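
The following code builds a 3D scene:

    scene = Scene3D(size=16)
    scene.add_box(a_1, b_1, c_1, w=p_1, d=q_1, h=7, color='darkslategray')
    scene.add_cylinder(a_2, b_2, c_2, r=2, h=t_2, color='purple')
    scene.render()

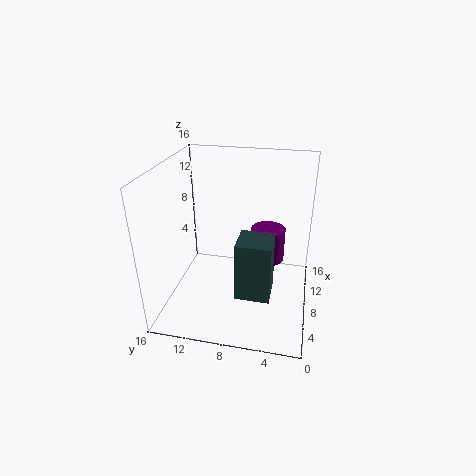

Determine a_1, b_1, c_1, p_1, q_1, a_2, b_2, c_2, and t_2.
a_1 = 6, b_1 = 4, c_1 = 1, p_1 = 4, q_1 = 4, a_2 = 11, b_2 = 5, c_2 = 4, t_2 = 4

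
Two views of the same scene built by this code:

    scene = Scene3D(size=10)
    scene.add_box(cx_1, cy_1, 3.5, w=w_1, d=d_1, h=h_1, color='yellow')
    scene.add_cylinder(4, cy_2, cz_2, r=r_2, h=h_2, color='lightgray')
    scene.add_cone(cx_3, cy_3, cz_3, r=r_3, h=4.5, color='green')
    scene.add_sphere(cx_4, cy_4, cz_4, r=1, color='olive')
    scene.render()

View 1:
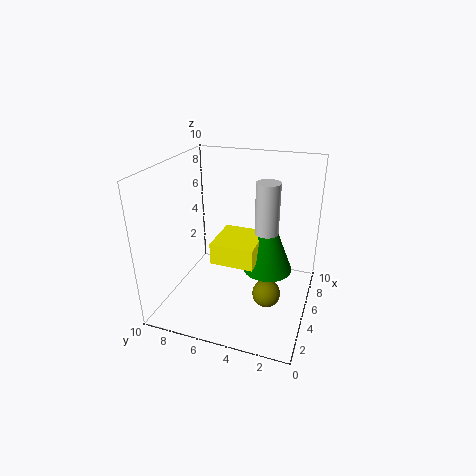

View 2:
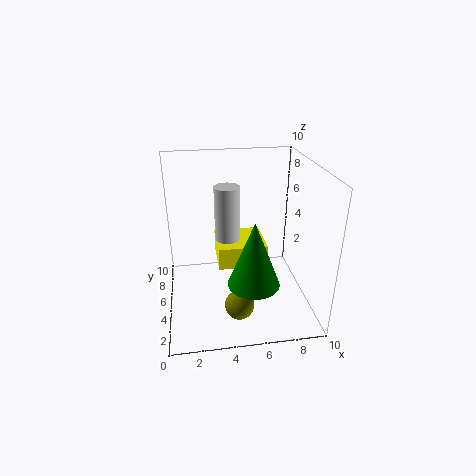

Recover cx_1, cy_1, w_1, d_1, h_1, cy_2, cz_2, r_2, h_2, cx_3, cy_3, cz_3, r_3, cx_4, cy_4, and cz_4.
cx_1 = 3.5; cy_1 = 3.5; w_1 = 3.25; d_1 = 3; h_1 = 1.5; cy_2 = 2.75; cz_2 = 6.25; r_2 = 0.75; h_2 = 3.25; cx_3 = 5.75; cy_3 = 3; cz_3 = 2.5; r_3 = 1.75; cx_4 = 4.75; cy_4 = 2.75; cz_4 = 1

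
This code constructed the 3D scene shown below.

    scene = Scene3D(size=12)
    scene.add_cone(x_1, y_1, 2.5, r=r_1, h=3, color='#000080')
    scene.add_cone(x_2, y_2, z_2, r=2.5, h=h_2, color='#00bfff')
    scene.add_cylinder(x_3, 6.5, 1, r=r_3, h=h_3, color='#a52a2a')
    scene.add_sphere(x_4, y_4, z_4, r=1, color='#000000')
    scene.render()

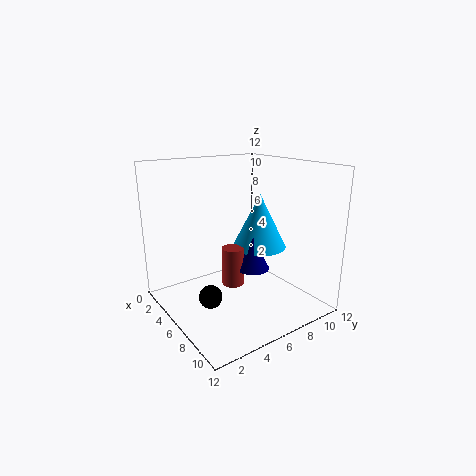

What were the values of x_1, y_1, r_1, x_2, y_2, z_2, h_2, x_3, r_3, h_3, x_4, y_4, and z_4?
x_1 = 5.5; y_1 = 8; r_1 = 1.5; x_2 = 4.5; y_2 = 9.5; z_2 = 4; h_2 = 5; x_3 = 4.5; r_3 = 1; h_3 = 3.5; x_4 = 5.5; y_4 = 3.5; z_4 = 1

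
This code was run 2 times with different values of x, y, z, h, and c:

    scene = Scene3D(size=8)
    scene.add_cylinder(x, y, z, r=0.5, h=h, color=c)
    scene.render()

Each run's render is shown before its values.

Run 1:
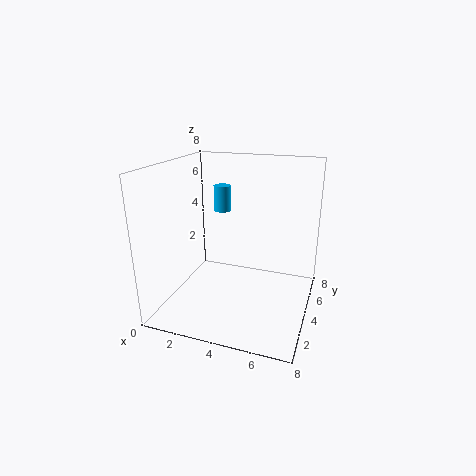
x = 2.5
y = 5.5
z = 5
h = 1.5
c = 'deepskyblue'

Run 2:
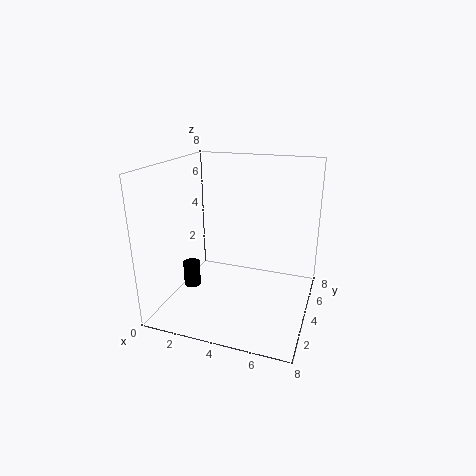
x = 1
y = 4
z = 0.5
h = 1.5
c = 'black'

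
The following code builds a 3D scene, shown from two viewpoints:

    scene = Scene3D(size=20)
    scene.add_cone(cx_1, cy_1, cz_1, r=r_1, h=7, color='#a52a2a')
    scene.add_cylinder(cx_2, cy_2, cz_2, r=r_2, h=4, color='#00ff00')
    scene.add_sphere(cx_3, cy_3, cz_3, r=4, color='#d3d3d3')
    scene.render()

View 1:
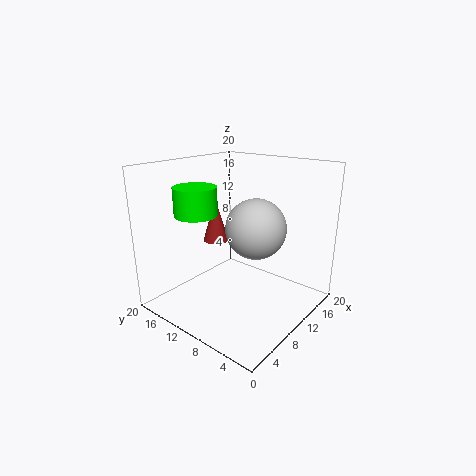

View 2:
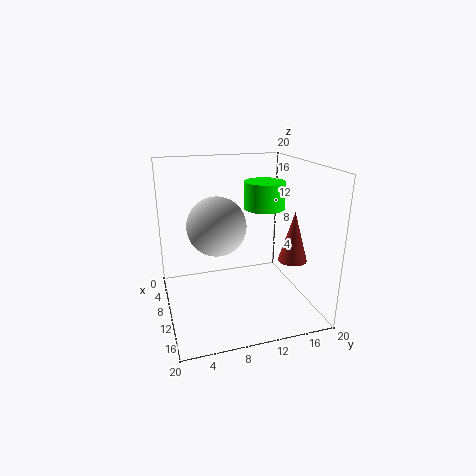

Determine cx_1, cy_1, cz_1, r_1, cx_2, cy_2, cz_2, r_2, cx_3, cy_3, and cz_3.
cx_1 = 13
cy_1 = 17
cz_1 = 7
r_1 = 2
cx_2 = 7
cy_2 = 15
cz_2 = 13
r_2 = 3
cx_3 = 10
cy_3 = 7
cz_3 = 12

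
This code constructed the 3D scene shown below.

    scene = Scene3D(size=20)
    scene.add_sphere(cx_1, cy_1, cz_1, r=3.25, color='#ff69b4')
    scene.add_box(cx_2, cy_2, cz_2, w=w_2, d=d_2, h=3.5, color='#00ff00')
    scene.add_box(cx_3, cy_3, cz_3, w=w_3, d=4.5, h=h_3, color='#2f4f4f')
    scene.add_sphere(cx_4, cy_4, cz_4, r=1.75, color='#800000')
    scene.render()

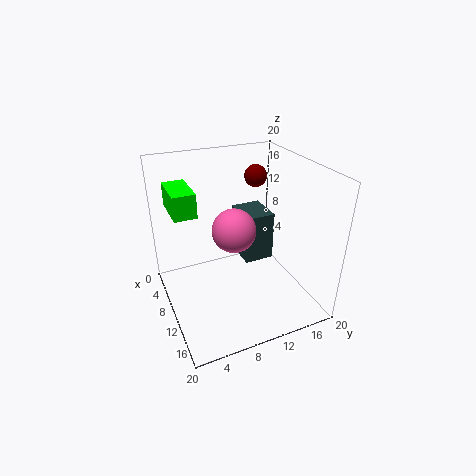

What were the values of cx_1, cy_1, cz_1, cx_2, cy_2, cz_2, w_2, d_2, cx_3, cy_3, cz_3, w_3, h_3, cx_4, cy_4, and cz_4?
cx_1 = 7.5
cy_1 = 10.5
cz_1 = 9.75
cx_2 = 1
cy_2 = 2
cz_2 = 12.75
w_2 = 6.25
d_2 = 3.25
cx_3 = 2.75
cy_3 = 12.25
cz_3 = 4
w_3 = 5.5
h_3 = 7.5
cx_4 = 2.75
cy_4 = 16.25
cz_4 = 15.75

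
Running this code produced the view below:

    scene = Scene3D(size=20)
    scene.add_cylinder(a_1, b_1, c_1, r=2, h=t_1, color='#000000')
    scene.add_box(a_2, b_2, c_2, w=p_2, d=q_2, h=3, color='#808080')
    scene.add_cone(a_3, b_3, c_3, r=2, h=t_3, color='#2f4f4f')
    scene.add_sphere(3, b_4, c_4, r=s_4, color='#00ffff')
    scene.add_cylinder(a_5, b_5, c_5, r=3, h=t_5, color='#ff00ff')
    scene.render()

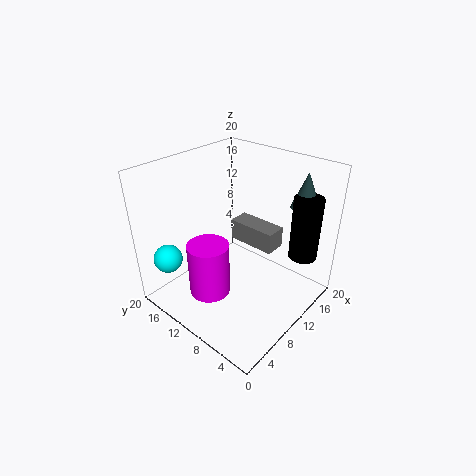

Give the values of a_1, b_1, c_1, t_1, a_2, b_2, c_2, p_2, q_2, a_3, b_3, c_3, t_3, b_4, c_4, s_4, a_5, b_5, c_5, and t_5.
a_1 = 16
b_1 = 3
c_1 = 7
t_1 = 9
a_2 = 12
b_2 = 6
c_2 = 8
p_2 = 3
q_2 = 7
a_3 = 17
b_3 = 4
c_3 = 14
t_3 = 5
b_4 = 17
c_4 = 7
s_4 = 2
a_5 = 7
b_5 = 13
c_5 = 1
t_5 = 8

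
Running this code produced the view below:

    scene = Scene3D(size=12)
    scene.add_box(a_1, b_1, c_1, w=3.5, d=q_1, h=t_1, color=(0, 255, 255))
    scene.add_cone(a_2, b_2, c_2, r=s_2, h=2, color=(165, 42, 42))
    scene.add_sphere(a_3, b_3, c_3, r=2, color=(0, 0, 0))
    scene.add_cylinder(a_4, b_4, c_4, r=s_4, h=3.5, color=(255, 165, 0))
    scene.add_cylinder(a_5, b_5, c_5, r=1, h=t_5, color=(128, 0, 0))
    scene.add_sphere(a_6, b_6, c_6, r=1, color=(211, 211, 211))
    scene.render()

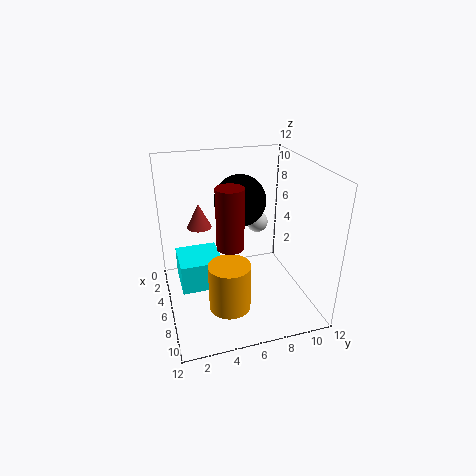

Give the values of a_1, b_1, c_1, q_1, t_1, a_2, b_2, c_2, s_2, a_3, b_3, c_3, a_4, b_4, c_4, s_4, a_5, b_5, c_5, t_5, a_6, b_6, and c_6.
a_1 = 3.5
b_1 = 1
c_1 = 2
q_1 = 3.5
t_1 = 2.5
a_2 = 5
b_2 = 3
c_2 = 7
s_2 = 1
a_3 = 6.5
b_3 = 6
c_3 = 9.5
a_4 = 10.5
b_4 = 4
c_4 = 3
s_4 = 1.5
a_5 = 9
b_5 = 4.5
c_5 = 7
t_5 = 4.5
a_6 = 2.5
b_6 = 9
c_6 = 5.5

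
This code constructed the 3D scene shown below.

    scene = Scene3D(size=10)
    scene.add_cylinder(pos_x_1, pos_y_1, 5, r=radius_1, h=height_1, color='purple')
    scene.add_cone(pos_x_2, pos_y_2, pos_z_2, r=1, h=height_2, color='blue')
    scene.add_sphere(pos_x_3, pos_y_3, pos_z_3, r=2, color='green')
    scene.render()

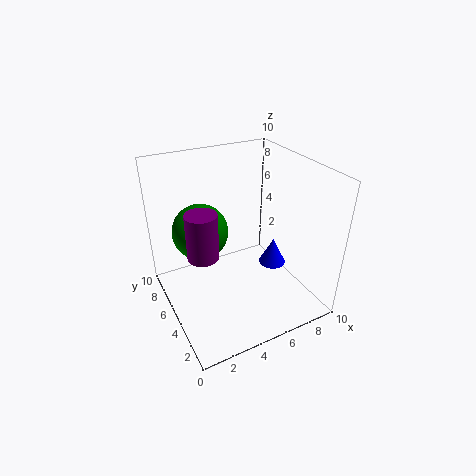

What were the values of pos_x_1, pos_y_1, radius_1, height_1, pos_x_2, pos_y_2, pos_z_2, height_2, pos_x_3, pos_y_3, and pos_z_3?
pos_x_1 = 2, pos_y_1 = 4, radius_1 = 1, height_1 = 3, pos_x_2 = 8, pos_y_2 = 5, pos_z_2 = 2, height_2 = 2, pos_x_3 = 3, pos_y_3 = 7, pos_z_3 = 5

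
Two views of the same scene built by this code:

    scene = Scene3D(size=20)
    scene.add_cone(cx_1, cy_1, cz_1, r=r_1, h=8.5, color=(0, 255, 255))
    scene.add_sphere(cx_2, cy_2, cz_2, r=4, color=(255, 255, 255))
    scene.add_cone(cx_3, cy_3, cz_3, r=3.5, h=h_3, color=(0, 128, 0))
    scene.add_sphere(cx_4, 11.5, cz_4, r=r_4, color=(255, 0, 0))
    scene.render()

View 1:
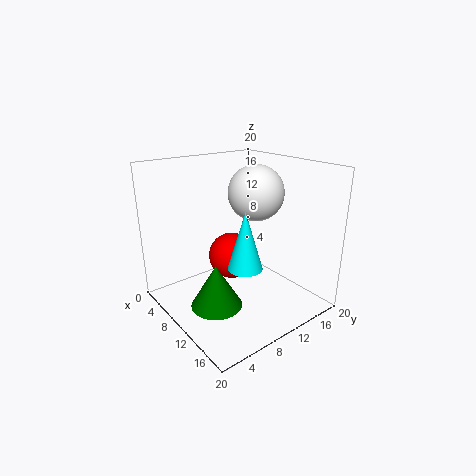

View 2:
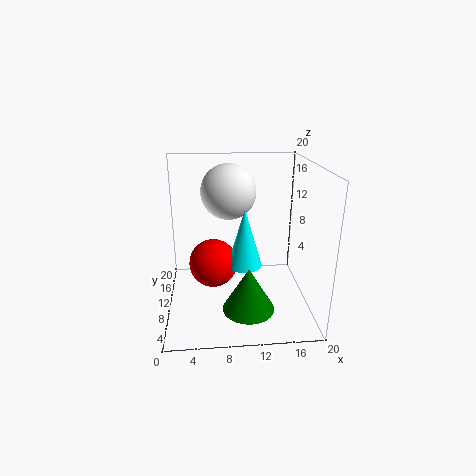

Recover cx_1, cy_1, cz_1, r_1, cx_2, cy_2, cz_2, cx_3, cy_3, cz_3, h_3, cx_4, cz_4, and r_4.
cx_1 = 11; cy_1 = 10.5; cz_1 = 5.5; r_1 = 2.5; cx_2 = 9; cy_2 = 14; cz_2 = 15.5; cx_3 = 11; cy_3 = 5.5; cz_3 = 1.5; h_3 = 6; cx_4 = 6.5; cz_4 = 5.5; r_4 = 3.5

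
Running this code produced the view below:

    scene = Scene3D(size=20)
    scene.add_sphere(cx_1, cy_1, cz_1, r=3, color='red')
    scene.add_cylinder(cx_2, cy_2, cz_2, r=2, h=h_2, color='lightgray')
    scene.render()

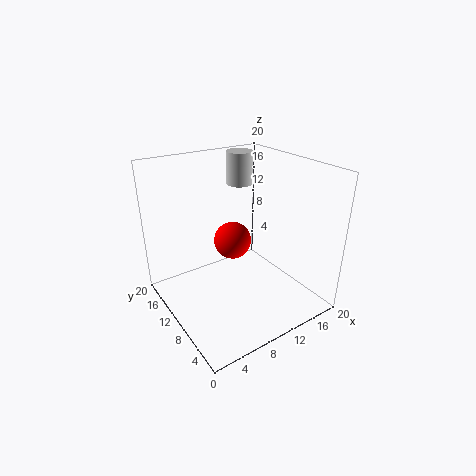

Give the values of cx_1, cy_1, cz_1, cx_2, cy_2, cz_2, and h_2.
cx_1 = 13; cy_1 = 16; cz_1 = 6; cx_2 = 15; cy_2 = 17; cz_2 = 15; h_2 = 5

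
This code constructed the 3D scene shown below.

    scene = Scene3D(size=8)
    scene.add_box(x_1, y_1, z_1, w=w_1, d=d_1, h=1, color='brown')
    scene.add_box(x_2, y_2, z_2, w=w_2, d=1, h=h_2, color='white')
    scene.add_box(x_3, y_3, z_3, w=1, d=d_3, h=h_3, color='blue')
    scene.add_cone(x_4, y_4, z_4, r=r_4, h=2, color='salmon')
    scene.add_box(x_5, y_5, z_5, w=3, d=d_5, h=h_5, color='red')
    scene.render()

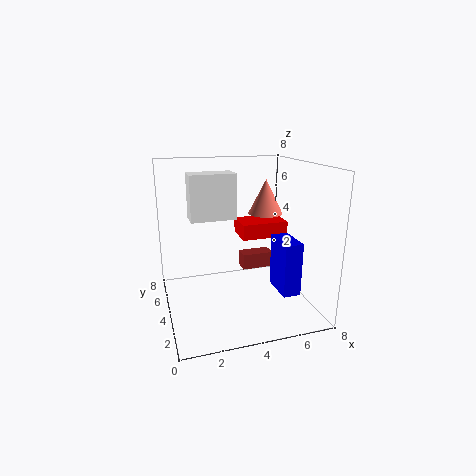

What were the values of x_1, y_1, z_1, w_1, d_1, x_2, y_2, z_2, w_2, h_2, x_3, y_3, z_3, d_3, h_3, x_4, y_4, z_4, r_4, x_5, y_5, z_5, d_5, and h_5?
x_1 = 5; y_1 = 6; z_1 = 1; w_1 = 2; d_1 = 1; x_2 = 1; y_2 = 1; z_2 = 6; w_2 = 2; h_2 = 2; x_3 = 6; y_3 = 2; z_3 = 1; d_3 = 2; h_3 = 3; x_4 = 6; y_4 = 5; z_4 = 5; r_4 = 1; x_5 = 5; y_5 = 6; z_5 = 3; d_5 = 2; h_5 = 1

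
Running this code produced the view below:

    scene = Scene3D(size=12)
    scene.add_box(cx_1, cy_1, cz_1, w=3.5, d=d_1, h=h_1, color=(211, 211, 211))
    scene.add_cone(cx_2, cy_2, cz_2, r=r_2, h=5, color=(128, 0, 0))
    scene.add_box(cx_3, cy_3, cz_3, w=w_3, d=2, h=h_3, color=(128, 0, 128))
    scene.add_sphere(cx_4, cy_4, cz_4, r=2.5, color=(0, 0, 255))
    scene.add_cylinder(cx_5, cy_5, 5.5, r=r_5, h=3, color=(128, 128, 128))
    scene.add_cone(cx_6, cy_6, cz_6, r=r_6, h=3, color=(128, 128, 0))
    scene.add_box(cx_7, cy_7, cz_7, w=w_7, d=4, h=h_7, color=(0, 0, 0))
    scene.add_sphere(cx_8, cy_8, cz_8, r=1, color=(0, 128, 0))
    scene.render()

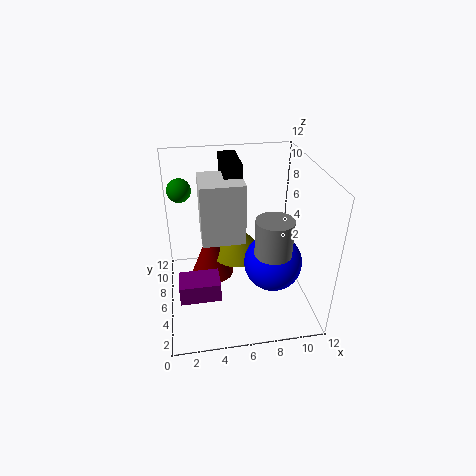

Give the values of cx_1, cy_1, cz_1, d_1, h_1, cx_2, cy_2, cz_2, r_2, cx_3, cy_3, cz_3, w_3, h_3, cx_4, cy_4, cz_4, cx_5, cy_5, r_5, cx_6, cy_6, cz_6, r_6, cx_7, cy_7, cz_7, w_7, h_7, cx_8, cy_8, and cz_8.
cx_1 = 3, cy_1 = 5, cz_1 = 6, d_1 = 3.5, h_1 = 5, cx_2 = 4, cy_2 = 9, cz_2 = 0.5, r_2 = 2, cx_3 = 1, cy_3 = 1.5, cz_3 = 3.5, w_3 = 3, h_3 = 1.5, cx_4 = 9, cy_4 = 5.5, cz_4 = 3.5, cx_5 = 8.5, cy_5 = 4, r_5 = 1.5, cx_6 = 6.5, cy_6 = 9, cz_6 = 2.5, r_6 = 2.5, cx_7 = 5, cy_7 = 6.5, cz_7 = 8.5, w_7 = 1.5, h_7 = 3.5, cx_8 = 1.5, cy_8 = 8.5, cz_8 = 9.5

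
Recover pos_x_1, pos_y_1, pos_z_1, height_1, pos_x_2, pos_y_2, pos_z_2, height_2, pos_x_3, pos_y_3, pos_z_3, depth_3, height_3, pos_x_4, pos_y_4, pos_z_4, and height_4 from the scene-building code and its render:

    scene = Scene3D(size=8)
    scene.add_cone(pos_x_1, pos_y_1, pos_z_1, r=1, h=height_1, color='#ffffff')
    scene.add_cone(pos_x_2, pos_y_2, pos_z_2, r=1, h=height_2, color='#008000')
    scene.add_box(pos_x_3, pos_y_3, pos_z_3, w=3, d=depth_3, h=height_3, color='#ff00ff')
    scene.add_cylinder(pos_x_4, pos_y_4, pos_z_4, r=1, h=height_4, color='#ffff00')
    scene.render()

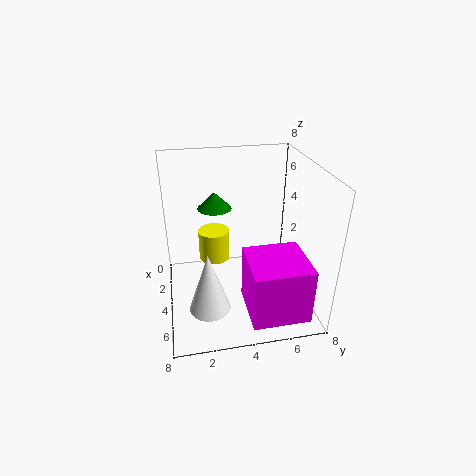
pos_x_1 = 7, pos_y_1 = 2, pos_z_1 = 2, height_1 = 3, pos_x_2 = 2, pos_y_2 = 3, pos_z_2 = 5, height_2 = 1, pos_x_3 = 5, pos_y_3 = 4, pos_z_3 = 1, depth_3 = 3, height_3 = 3, pos_x_4 = 1, pos_y_4 = 3, pos_z_4 = 1, height_4 = 2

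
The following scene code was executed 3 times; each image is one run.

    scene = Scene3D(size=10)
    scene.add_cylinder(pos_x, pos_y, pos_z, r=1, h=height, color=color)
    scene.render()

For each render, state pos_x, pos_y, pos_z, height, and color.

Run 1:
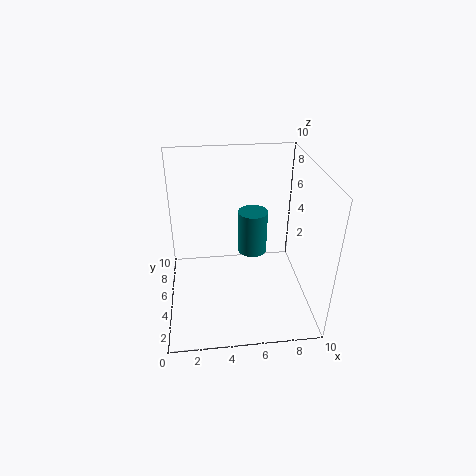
pos_x = 6
pos_y = 5
pos_z = 4
height = 3
color = 'teal'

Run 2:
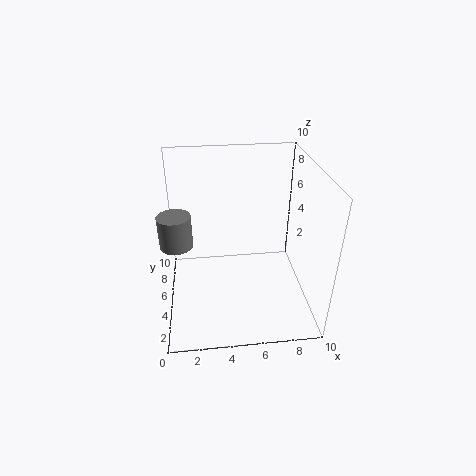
pos_x = 1
pos_y = 3
pos_z = 6
height = 2
color = 'gray'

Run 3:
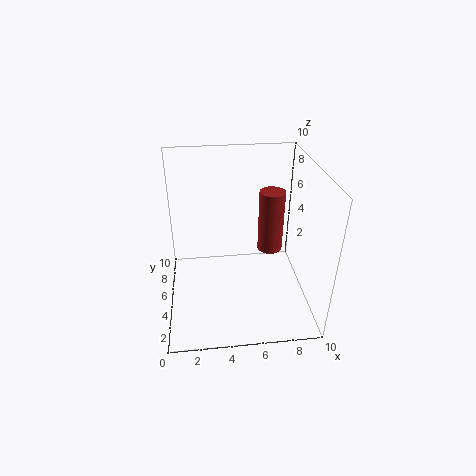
pos_x = 8
pos_y = 8
pos_z = 2
height = 5
color = 'brown'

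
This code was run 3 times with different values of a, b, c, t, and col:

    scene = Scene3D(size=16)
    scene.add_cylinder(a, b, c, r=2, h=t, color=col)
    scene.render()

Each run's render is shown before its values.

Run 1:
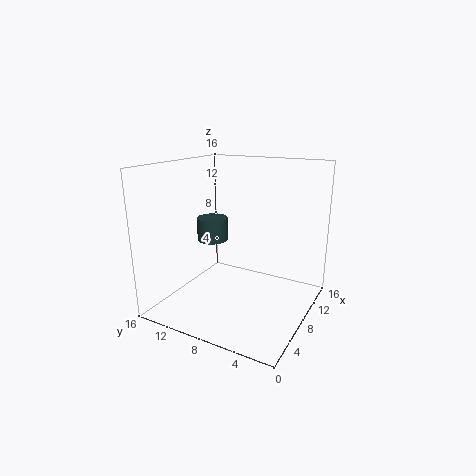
a = 12; b = 14; c = 5.5; t = 3; col = 'darkslategray'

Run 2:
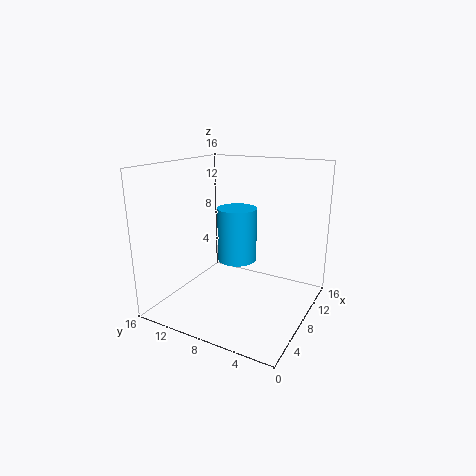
a = 6; b = 7; c = 6.5; t = 5.5; col = 'deepskyblue'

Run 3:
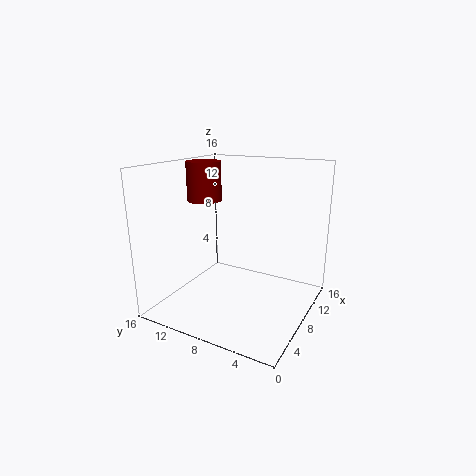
a = 9; b = 13; c = 11.5; t = 4.5; col = 'maroon'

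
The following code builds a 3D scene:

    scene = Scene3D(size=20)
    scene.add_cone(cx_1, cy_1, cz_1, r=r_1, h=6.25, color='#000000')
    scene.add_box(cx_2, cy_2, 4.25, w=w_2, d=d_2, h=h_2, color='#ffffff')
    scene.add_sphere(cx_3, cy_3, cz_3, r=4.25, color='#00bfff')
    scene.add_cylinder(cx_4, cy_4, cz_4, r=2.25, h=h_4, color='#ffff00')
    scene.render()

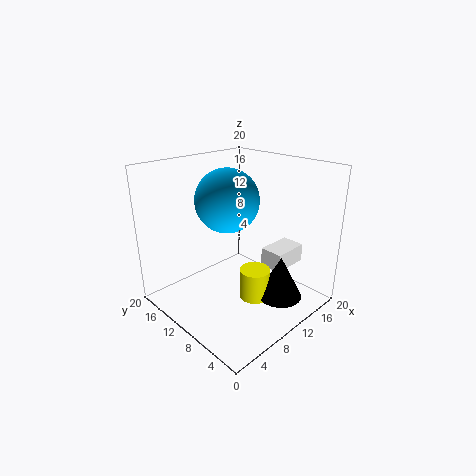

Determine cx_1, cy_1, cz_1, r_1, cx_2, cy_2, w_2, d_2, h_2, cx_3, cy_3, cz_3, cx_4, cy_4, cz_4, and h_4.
cx_1 = 14.25; cy_1 = 5.5; cz_1 = 0.75; r_1 = 3.25; cx_2 = 14.5; cy_2 = 6; w_2 = 5.5; d_2 = 3.5; h_2 = 2.75; cx_3 = 8.75; cy_3 = 10.75; cz_3 = 15.5; cx_4 = 12; cy_4 = 8.5; cz_4 = 0.25; h_4 = 4.5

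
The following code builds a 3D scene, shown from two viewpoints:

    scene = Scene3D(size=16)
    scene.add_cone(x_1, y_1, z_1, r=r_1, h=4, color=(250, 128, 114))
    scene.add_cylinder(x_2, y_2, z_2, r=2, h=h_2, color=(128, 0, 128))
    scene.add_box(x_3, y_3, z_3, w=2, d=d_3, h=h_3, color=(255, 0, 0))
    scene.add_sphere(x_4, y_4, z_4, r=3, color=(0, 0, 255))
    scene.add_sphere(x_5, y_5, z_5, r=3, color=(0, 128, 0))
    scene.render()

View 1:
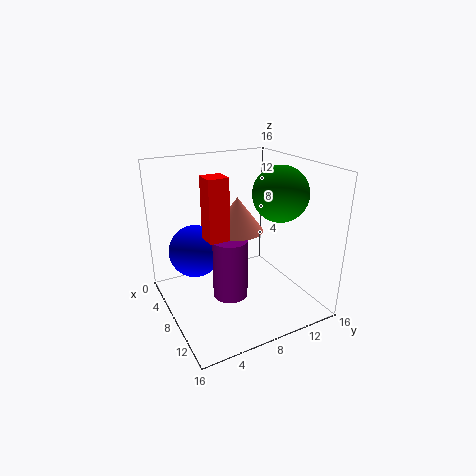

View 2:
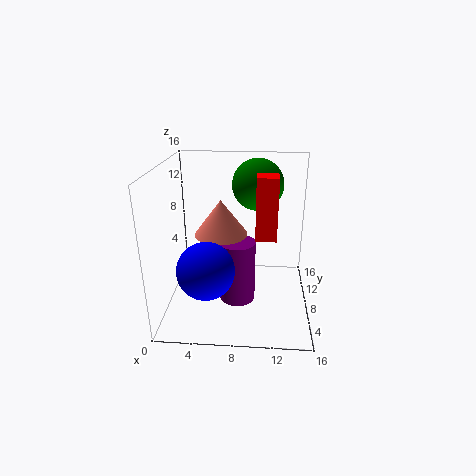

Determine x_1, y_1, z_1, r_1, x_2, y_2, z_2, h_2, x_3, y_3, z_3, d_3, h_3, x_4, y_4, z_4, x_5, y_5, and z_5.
x_1 = 6
y_1 = 9
z_1 = 8
r_1 = 3
x_2 = 8
y_2 = 7
z_2 = 1
h_2 = 7
x_3 = 10
y_3 = 3
z_3 = 10
d_3 = 2
h_3 = 6
x_4 = 5
y_4 = 4
z_4 = 6
x_5 = 10
y_5 = 12
z_5 = 13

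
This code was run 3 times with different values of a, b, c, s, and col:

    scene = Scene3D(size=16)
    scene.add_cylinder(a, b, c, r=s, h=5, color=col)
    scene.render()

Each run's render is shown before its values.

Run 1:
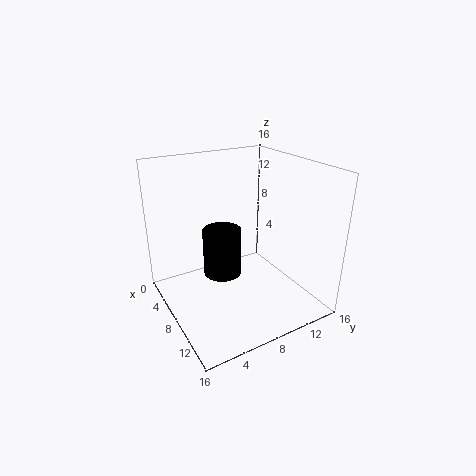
a = 9; b = 5.5; c = 5; s = 2; col = 'black'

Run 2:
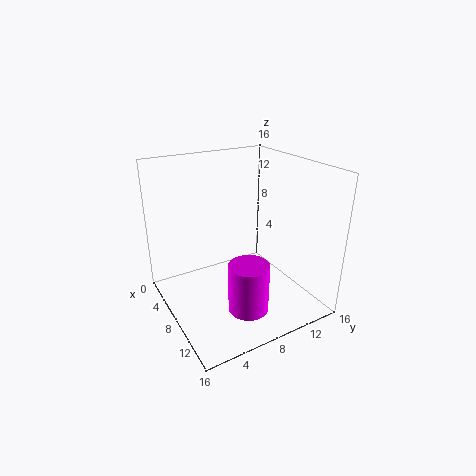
a = 13.5; b = 6; c = 3; s = 2; col = 'magenta'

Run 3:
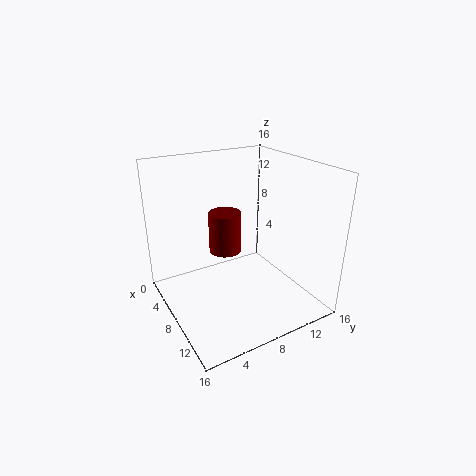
a = 4; b = 8.5; c = 4.5; s = 2; col = 'maroon'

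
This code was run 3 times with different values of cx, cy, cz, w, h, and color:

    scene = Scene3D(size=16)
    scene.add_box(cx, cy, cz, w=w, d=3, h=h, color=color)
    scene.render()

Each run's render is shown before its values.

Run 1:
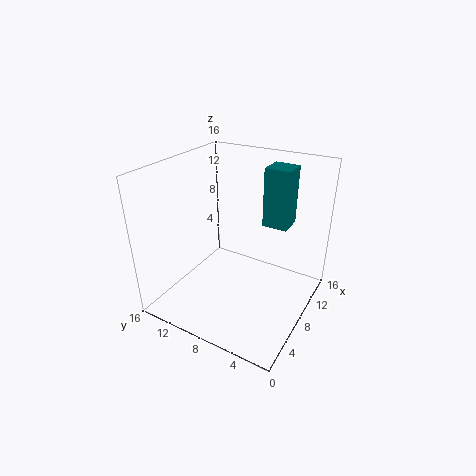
cx = 12
cy = 4
cz = 8
w = 3
h = 7
color = 'teal'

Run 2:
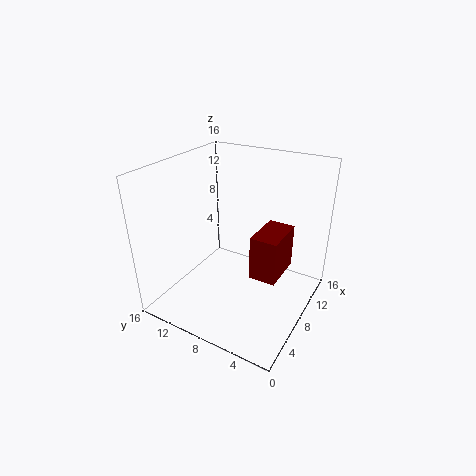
cx = 7
cy = 3
cz = 4
w = 5
h = 5
color = 'maroon'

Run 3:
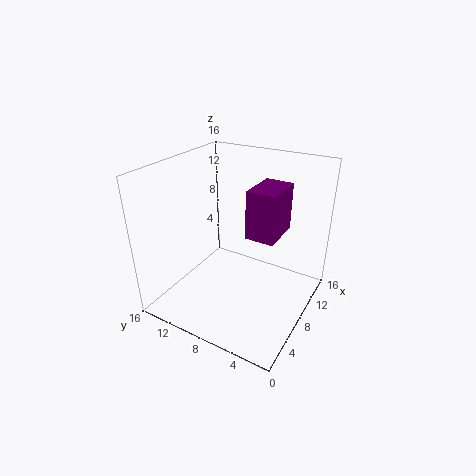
cx = 6
cy = 3
cz = 9.5
w = 4.5
h = 5
color = 'purple'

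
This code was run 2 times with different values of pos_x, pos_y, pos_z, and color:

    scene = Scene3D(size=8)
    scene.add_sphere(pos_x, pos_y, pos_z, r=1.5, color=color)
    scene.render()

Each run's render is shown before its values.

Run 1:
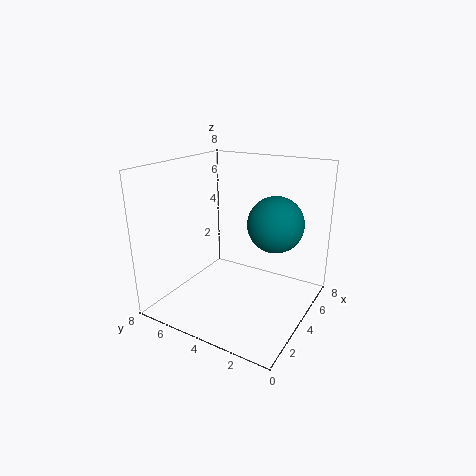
pos_x = 4.5, pos_y = 2, pos_z = 5, color = 'teal'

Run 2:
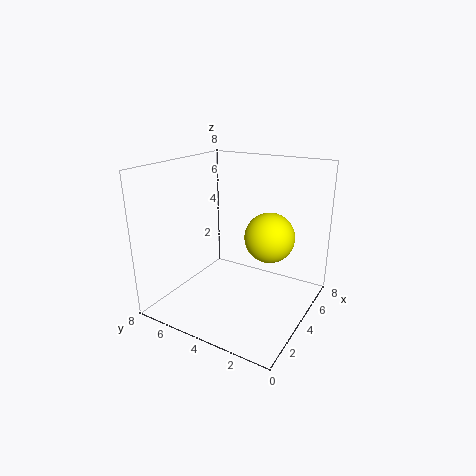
pos_x = 6, pos_y = 3, pos_z = 3.5, color = 'yellow'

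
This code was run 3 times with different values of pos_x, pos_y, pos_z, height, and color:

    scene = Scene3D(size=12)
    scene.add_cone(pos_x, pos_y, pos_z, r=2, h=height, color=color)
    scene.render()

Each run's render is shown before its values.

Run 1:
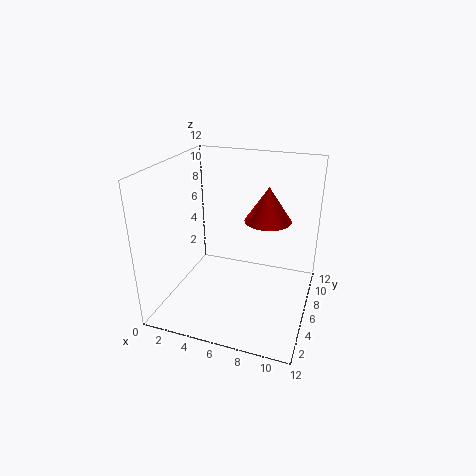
pos_x = 8
pos_y = 8
pos_z = 7
height = 3
color = 'red'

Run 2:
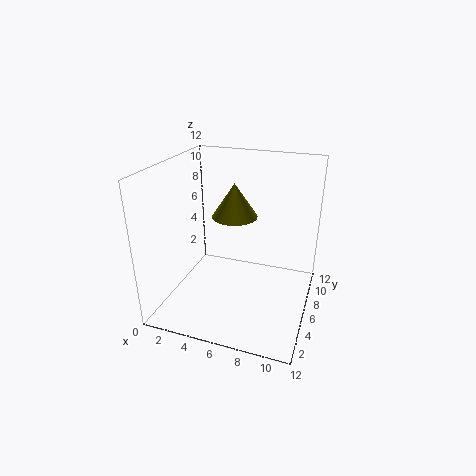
pos_x = 5
pos_y = 8
pos_z = 7
height = 3
color = 'olive'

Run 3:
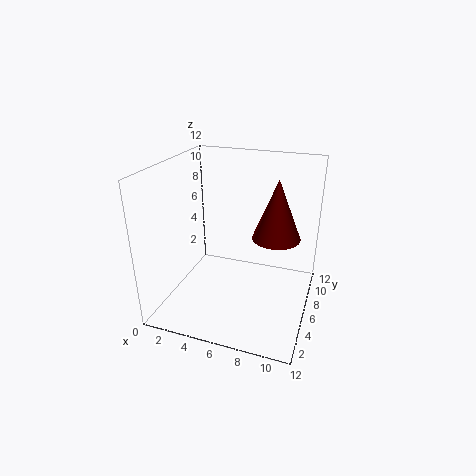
pos_x = 9
pos_y = 7
pos_z = 6
height = 5
color = 'maroon'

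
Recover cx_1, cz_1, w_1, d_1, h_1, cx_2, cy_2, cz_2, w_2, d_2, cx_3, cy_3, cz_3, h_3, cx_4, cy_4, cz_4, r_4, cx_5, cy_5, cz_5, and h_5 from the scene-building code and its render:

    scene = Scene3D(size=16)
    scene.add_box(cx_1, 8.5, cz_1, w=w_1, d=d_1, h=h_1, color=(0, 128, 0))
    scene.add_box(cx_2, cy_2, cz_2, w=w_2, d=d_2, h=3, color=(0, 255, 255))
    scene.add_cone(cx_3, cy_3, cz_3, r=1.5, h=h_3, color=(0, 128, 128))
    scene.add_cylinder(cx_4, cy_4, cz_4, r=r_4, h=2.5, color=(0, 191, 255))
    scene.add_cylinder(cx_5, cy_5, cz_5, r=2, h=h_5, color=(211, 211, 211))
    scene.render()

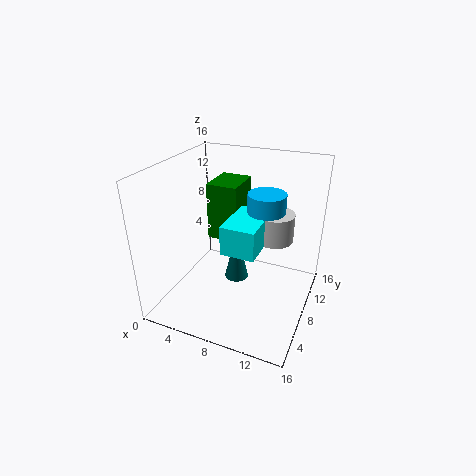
cx_1 = 4; cz_1 = 7; w_1 = 3.5; d_1 = 4.5; h_1 = 6.5; cx_2 = 8; cy_2 = 3.5; cz_2 = 8.5; w_2 = 3.5; d_2 = 5.5; cx_3 = 6.5; cy_3 = 11; cz_3 = 0.5; h_3 = 6.5; cx_4 = 11; cy_4 = 8.5; cz_4 = 11; r_4 = 2; cx_5 = 12; cy_5 = 8.5; cz_5 = 8.5; h_5 = 3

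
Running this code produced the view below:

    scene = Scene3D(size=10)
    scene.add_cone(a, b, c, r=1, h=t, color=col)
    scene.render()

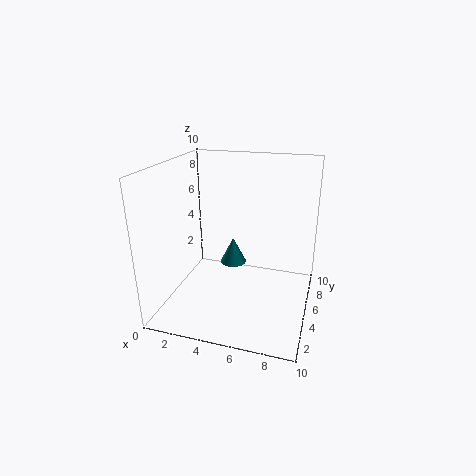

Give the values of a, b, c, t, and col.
a = 4, b = 7, c = 2, t = 2, col = 'teal'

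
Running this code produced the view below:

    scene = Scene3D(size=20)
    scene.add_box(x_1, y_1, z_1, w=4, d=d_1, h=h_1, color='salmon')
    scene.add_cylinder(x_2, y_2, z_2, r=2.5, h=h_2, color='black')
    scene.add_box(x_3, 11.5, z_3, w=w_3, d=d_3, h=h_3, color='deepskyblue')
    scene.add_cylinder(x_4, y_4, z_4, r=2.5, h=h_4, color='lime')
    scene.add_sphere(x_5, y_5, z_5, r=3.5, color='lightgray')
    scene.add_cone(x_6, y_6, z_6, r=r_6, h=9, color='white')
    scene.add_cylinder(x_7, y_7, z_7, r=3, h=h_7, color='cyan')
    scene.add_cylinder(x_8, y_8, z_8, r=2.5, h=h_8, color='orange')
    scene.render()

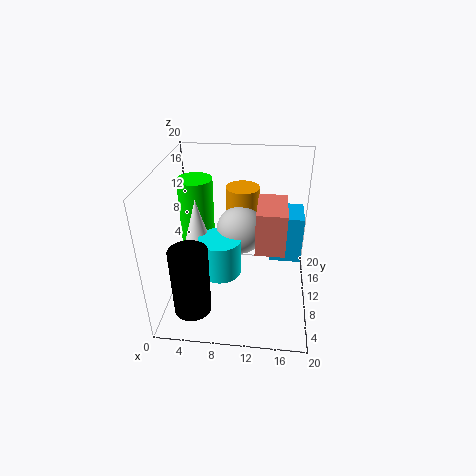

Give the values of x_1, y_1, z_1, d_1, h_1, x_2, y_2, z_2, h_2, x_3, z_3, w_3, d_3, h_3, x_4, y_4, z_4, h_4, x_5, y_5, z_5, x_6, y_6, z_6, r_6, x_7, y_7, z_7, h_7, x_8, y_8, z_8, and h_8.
x_1 = 12.5; y_1 = 7.5; z_1 = 9; d_1 = 6.5; h_1 = 6; x_2 = 4.5; y_2 = 4; z_2 = 2; h_2 = 9.5; x_3 = 14.5; z_3 = 5.5; w_3 = 4.5; d_3 = 5; h_3 = 7; x_4 = 3.5; y_4 = 13.5; z_4 = 7; h_4 = 10; x_5 = 10; y_5 = 13; z_5 = 9.5; x_6 = 4; y_6 = 11; z_6 = 6; r_6 = 2.5; x_7 = 7.5; y_7 = 9.5; z_7 = 4.5; h_7 = 5.5; x_8 = 10; y_8 = 16; z_8 = 7.5; h_8 = 7.5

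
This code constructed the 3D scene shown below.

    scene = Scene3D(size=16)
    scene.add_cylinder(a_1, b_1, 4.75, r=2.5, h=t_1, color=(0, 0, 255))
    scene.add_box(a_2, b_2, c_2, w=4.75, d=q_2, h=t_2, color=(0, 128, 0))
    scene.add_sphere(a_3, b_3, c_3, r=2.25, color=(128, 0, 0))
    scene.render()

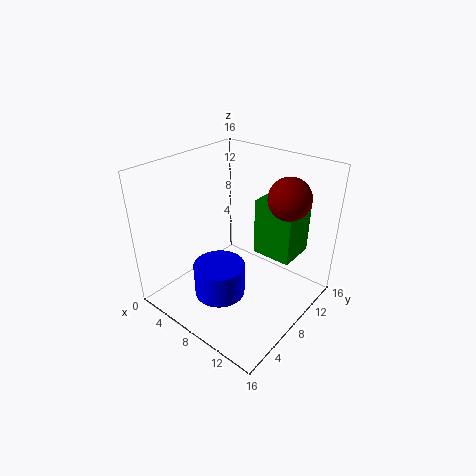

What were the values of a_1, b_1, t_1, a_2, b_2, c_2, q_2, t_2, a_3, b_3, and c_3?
a_1 = 9.75
b_1 = 3
t_1 = 3.25
a_2 = 8
b_2 = 11
c_2 = 4.75
q_2 = 4.5
t_2 = 6.75
a_3 = 12.5
b_3 = 10.75
c_3 = 13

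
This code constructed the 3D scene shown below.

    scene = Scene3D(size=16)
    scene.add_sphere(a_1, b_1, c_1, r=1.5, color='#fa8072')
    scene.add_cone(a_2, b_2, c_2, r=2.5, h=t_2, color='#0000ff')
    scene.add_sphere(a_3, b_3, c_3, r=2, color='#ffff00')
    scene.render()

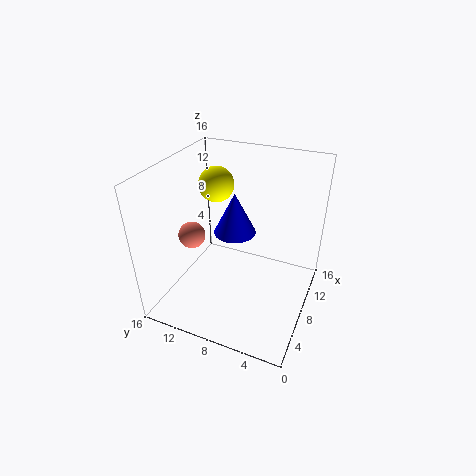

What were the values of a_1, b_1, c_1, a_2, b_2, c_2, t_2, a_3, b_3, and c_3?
a_1 = 6.5
b_1 = 13
c_1 = 8
a_2 = 10.5
b_2 = 9.5
c_2 = 7
t_2 = 5
a_3 = 10
b_3 = 11.5
c_3 = 13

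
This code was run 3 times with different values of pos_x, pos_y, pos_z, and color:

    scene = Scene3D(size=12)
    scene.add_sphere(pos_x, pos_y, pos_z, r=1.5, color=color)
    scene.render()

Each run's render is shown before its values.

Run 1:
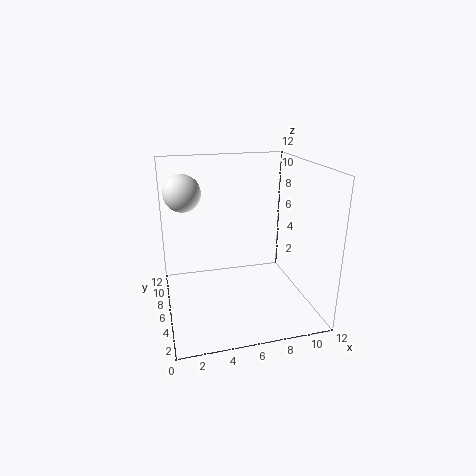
pos_x = 1.75, pos_y = 7.25, pos_z = 9.75, color = 'white'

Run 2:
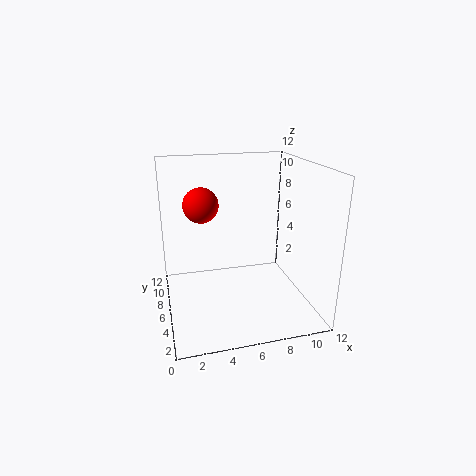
pos_x = 3.25, pos_y = 7.75, pos_z = 8.5, color = 'red'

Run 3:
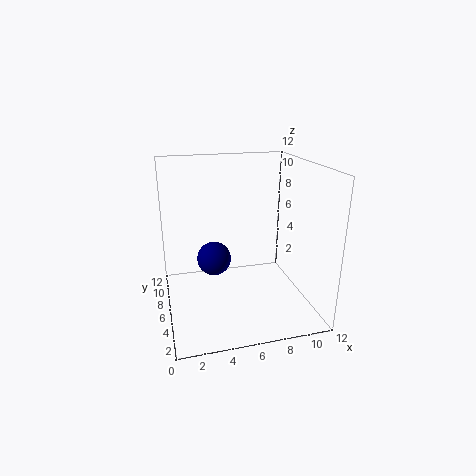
pos_x = 4.25, pos_y = 7.75, pos_z = 3.5, color = 'navy'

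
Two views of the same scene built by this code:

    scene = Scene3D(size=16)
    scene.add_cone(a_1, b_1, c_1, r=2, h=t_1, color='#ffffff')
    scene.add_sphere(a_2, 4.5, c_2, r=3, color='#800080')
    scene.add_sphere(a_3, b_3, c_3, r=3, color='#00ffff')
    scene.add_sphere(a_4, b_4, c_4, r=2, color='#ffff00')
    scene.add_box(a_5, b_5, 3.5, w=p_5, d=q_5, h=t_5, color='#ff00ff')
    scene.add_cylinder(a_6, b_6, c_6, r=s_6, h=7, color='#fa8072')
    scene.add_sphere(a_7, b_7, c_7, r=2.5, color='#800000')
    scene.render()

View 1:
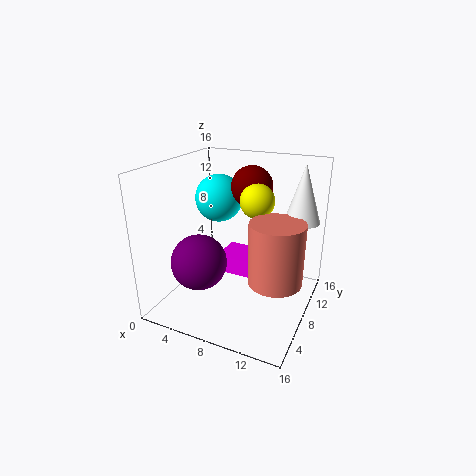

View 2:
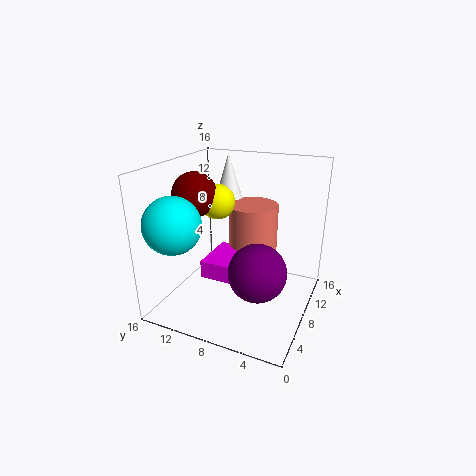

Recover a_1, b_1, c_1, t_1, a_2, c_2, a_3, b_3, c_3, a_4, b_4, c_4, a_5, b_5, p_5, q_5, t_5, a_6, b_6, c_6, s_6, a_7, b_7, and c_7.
a_1 = 14, b_1 = 12, c_1 = 9.5, t_1 = 6.5, a_2 = 5, c_2 = 6, a_3 = 3, b_3 = 13, c_3 = 10.5, a_4 = 9, b_4 = 11, c_4 = 11.5, a_5 = 5.5, b_5 = 7.5, p_5 = 5.5, q_5 = 4, t_5 = 2, a_6 = 12.5, b_6 = 8, c_6 = 3.5, s_6 = 3, a_7 = 7.5, b_7 = 13, c_7 = 12.5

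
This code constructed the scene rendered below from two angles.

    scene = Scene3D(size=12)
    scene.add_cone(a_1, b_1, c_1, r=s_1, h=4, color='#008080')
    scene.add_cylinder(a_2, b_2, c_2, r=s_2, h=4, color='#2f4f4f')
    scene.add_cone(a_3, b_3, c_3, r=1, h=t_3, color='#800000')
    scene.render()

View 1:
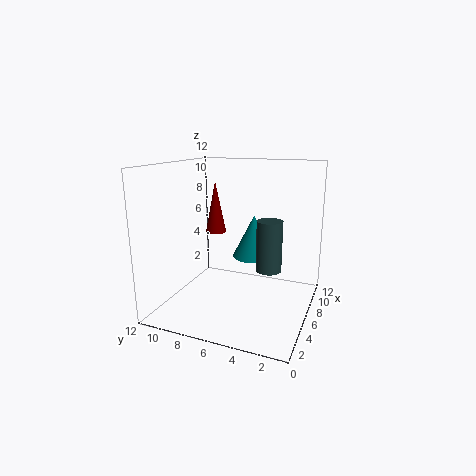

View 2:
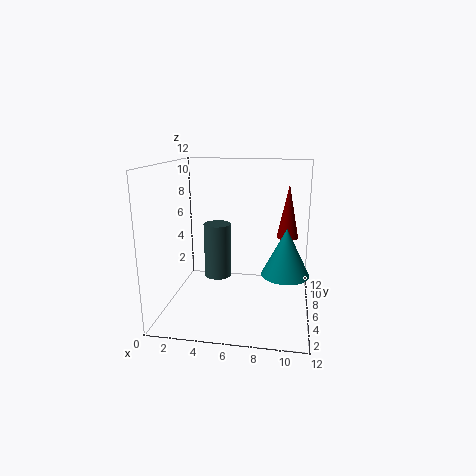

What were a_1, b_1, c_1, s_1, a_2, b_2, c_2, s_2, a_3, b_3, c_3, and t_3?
a_1 = 10; b_1 = 6; c_1 = 3; s_1 = 2; a_2 = 5; b_2 = 3; c_2 = 4; s_2 = 1; a_3 = 10; b_3 = 10; c_3 = 5; t_3 = 5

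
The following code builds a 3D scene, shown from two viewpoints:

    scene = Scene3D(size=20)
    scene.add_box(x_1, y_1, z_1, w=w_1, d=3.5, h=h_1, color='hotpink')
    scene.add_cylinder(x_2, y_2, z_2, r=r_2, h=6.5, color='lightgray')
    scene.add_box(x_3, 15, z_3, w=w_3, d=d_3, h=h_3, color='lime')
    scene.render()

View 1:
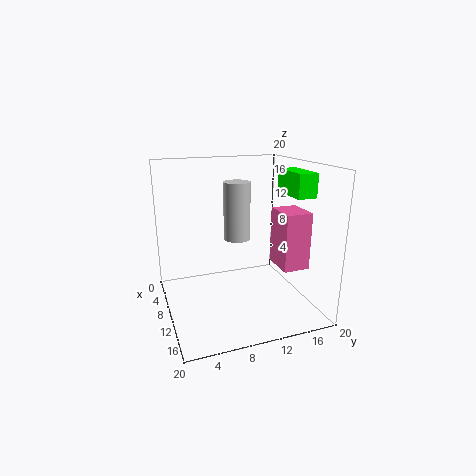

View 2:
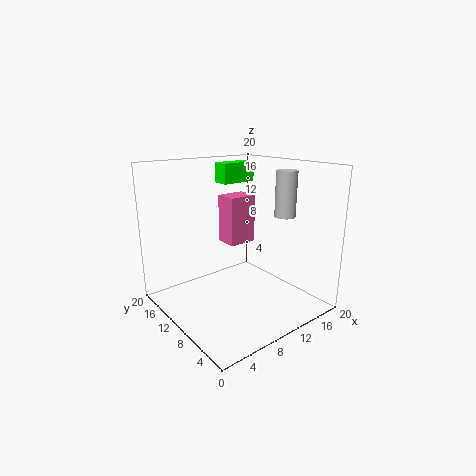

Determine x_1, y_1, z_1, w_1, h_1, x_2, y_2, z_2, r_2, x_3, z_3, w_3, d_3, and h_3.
x_1 = 12, y_1 = 14, z_1 = 7, w_1 = 4.5, h_1 = 7.5, x_2 = 16.5, y_2 = 7.5, z_2 = 12.5, r_2 = 1.5, x_3 = 11.5, z_3 = 16.5, w_3 = 5.5, d_3 = 2.5, h_3 = 3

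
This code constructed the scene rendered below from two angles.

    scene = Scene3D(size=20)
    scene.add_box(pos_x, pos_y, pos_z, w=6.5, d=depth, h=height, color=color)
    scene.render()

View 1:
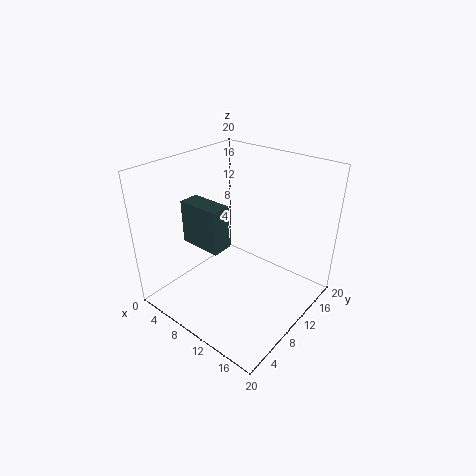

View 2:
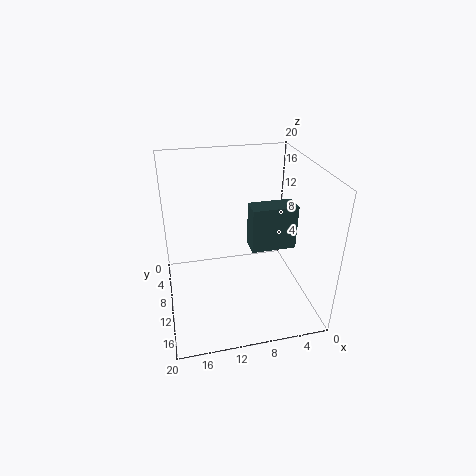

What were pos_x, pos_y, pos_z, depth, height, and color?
pos_x = 1.5; pos_y = 7.5; pos_z = 7.5; depth = 3; height = 6.5; color = 'darkslategray'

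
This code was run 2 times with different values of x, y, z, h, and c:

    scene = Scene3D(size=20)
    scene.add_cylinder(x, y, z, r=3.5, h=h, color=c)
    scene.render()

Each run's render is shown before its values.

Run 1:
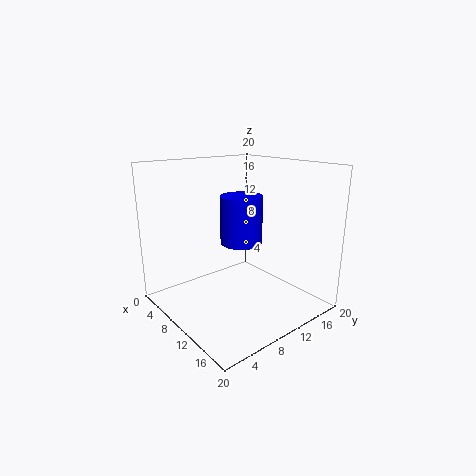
x = 3.5, y = 16, z = 6, h = 8, c = 'blue'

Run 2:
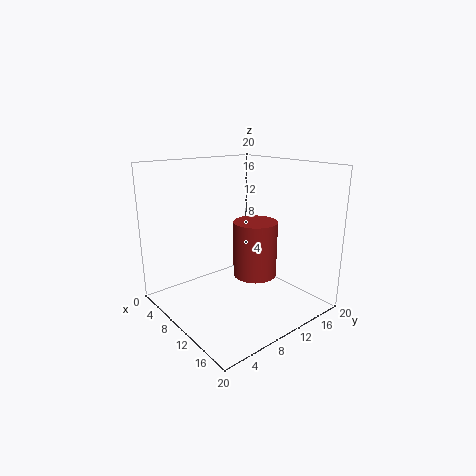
x = 7, y = 16, z = 1.5, h = 9, c = 'brown'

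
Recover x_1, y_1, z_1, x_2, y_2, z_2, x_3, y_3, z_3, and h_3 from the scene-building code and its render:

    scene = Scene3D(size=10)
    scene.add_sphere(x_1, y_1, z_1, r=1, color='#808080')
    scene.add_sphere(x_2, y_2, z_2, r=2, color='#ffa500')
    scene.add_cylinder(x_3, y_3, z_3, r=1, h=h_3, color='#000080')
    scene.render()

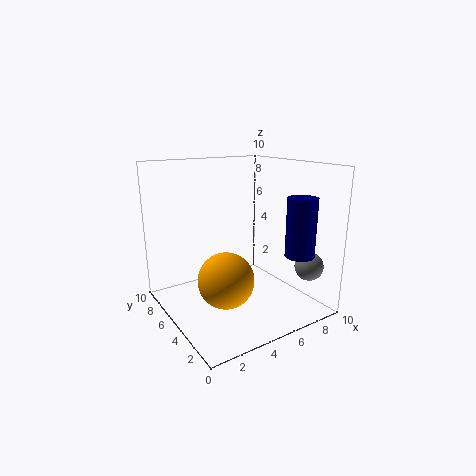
x_1 = 9; y_1 = 2; z_1 = 3; x_2 = 4; y_2 = 5; z_2 = 2; x_3 = 8; y_3 = 2; z_3 = 4; h_3 = 4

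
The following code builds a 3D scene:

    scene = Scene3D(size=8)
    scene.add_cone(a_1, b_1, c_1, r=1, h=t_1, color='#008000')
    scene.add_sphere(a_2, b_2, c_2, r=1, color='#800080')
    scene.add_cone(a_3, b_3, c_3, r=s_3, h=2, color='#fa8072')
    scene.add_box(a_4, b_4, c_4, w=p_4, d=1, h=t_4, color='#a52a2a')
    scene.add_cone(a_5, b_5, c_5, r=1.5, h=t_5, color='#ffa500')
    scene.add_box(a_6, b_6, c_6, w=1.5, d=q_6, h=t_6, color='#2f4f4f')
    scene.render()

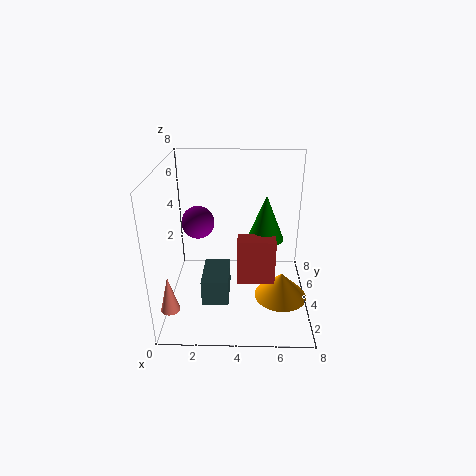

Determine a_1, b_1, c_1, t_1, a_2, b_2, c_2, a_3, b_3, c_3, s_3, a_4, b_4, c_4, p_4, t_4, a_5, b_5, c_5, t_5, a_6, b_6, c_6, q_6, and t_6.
a_1 = 5.5, b_1 = 4, c_1 = 4, t_1 = 2.5, a_2 = 1.5, b_2 = 6, c_2 = 4, a_3 = 0.5, b_3 = 1.5, c_3 = 1, s_3 = 0.5, a_4 = 4, b_4 = 2.5, c_4 = 2, p_4 = 2, t_4 = 2.5, a_5 = 6.5, b_5 = 3.5, c_5 = 0.5, t_5 = 1.5, a_6 = 2, b_6 = 2.5, c_6 = 0.5, q_6 = 2.5, t_6 = 1.5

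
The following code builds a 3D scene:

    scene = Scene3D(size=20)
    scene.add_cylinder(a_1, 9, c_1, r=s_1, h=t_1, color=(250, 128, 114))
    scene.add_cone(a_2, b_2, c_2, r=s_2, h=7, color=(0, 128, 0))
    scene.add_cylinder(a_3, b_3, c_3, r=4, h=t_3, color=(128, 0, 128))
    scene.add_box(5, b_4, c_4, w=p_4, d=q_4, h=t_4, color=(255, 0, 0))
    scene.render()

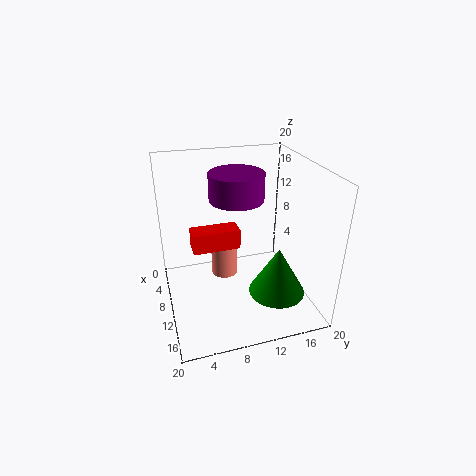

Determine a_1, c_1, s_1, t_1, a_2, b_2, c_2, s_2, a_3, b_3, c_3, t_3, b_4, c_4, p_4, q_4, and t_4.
a_1 = 6, c_1 = 2, s_1 = 2, t_1 = 7, a_2 = 13, b_2 = 15, c_2 = 2, s_2 = 4, a_3 = 6, b_3 = 11, c_3 = 14, t_3 = 4, b_4 = 4, c_4 = 7, p_4 = 3, q_4 = 7, t_4 = 3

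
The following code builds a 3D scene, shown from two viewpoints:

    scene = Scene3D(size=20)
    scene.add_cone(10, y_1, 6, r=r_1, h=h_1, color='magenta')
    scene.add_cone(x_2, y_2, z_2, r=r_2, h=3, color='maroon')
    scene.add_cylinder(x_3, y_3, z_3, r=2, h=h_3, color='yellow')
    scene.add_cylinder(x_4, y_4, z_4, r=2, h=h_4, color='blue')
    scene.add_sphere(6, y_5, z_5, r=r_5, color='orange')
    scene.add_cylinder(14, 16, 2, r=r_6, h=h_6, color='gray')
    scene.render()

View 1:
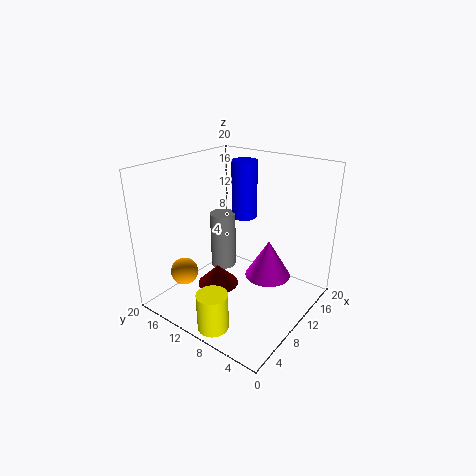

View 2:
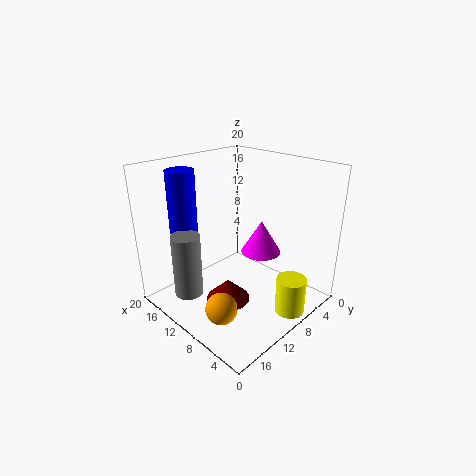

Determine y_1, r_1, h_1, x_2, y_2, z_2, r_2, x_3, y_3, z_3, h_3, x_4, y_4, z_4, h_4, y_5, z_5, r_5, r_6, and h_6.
y_1 = 5, r_1 = 3, h_1 = 5, x_2 = 9, y_2 = 13, z_2 = 2, r_2 = 3, x_3 = 2, y_3 = 8, z_3 = 1, h_3 = 5, x_4 = 17, y_4 = 14, z_4 = 10, h_4 = 9, y_5 = 17, z_5 = 4, r_5 = 2, r_6 = 2, h_6 = 9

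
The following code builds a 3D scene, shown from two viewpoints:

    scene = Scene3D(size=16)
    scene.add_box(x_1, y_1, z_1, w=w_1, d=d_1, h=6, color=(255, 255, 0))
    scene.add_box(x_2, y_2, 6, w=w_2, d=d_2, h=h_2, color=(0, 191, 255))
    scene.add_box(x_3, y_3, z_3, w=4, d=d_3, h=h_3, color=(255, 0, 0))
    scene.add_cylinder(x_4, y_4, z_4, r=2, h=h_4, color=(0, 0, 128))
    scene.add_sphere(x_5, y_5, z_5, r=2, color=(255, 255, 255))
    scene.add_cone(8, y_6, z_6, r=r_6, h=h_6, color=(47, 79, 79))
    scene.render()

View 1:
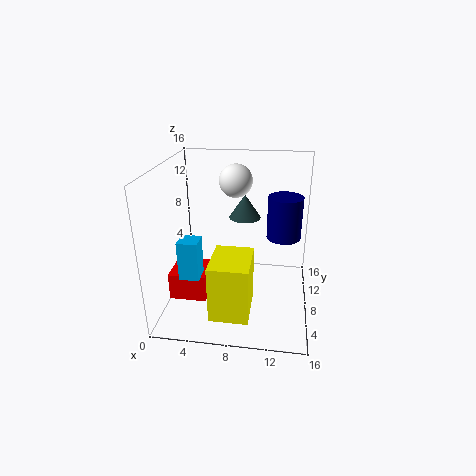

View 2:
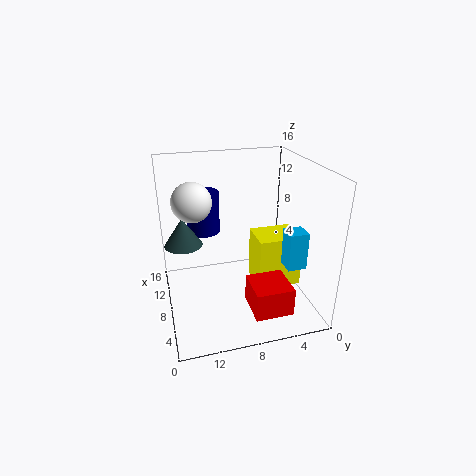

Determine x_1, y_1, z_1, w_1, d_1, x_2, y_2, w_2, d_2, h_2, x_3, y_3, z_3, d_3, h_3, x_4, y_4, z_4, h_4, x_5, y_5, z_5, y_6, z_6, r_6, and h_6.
x_1 = 6
y_1 = 1
z_1 = 2
w_1 = 4
d_1 = 5
x_2 = 3
y_2 = 2
w_2 = 2
d_2 = 2
h_2 = 4
x_3 = 1
y_3 = 4
z_3 = 2
d_3 = 4
h_3 = 3
x_4 = 13
y_4 = 11
z_4 = 7
h_4 = 5
x_5 = 7
y_5 = 13
z_5 = 13
y_6 = 14
z_6 = 8
r_6 = 2
h_6 = 3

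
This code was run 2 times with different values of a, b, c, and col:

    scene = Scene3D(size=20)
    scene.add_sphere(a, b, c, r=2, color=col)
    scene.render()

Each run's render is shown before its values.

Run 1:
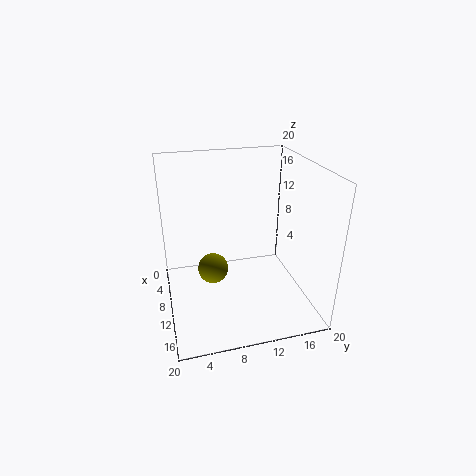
a = 12
b = 6
c = 7
col = 'olive'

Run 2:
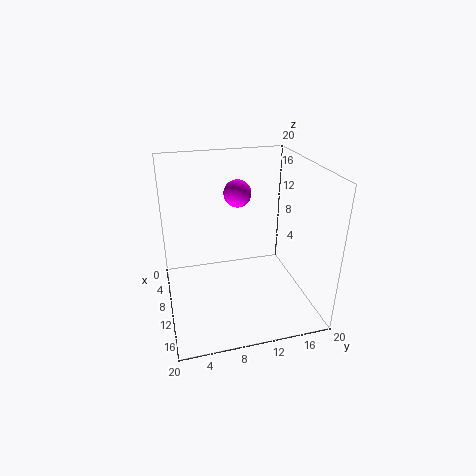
a = 6
b = 11
c = 15
col = 'magenta'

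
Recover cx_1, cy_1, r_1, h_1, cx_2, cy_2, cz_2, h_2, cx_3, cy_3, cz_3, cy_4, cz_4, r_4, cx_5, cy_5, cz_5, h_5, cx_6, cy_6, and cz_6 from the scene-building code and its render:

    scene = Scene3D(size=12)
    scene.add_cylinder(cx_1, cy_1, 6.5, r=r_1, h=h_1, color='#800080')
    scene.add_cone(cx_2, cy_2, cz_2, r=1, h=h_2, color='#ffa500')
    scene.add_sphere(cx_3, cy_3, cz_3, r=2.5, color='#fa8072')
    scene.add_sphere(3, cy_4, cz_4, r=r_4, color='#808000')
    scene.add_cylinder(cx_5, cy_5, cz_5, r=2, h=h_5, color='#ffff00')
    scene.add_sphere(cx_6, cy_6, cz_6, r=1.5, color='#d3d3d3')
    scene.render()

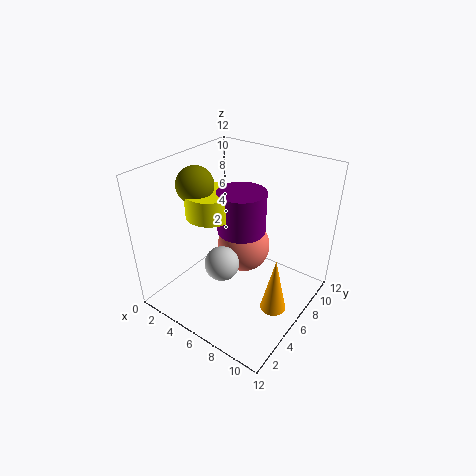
cx_1 = 6, cy_1 = 6.5, r_1 = 2, h_1 = 3.5, cx_2 = 10.5, cy_2 = 4.5, cz_2 = 2, h_2 = 4.5, cx_3 = 4.5, cy_3 = 9, cz_3 = 3, cy_4 = 4.5, cz_4 = 10.5, r_4 = 1.5, cx_5 = 4, cy_5 = 5, cz_5 = 8, h_5 = 2, cx_6 = 5, cy_6 = 5, cz_6 = 3.5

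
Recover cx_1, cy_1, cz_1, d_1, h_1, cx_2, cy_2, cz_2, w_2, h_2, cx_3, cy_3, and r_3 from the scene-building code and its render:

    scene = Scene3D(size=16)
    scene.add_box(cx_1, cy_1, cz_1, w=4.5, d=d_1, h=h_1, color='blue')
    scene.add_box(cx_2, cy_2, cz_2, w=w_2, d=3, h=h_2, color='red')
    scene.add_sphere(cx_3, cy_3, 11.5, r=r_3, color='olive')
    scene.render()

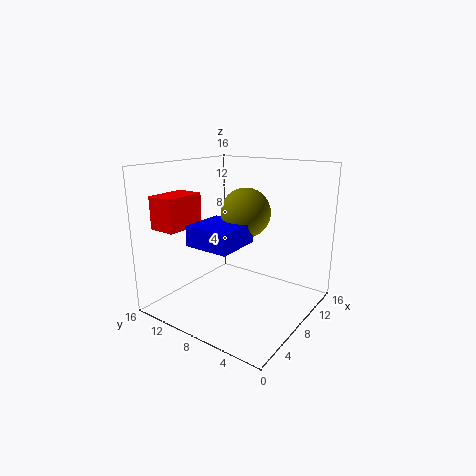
cx_1 = 1
cy_1 = 4.5
cz_1 = 9
d_1 = 4.5
h_1 = 2
cx_2 = 1.5
cy_2 = 11.5
cz_2 = 9.5
w_2 = 4.5
h_2 = 3.5
cx_3 = 6.5
cy_3 = 6
r_3 = 2.5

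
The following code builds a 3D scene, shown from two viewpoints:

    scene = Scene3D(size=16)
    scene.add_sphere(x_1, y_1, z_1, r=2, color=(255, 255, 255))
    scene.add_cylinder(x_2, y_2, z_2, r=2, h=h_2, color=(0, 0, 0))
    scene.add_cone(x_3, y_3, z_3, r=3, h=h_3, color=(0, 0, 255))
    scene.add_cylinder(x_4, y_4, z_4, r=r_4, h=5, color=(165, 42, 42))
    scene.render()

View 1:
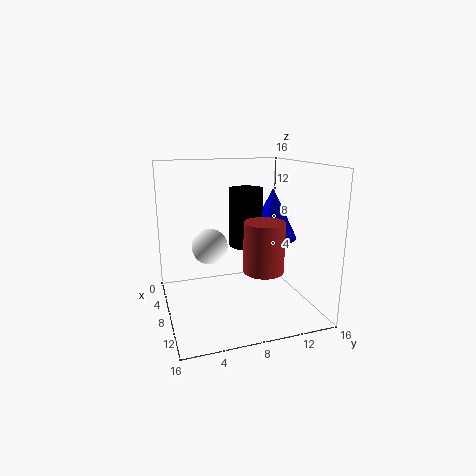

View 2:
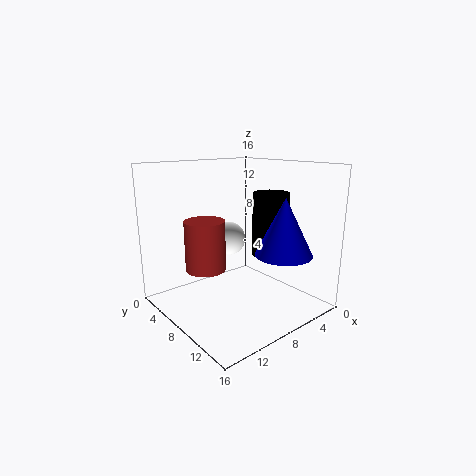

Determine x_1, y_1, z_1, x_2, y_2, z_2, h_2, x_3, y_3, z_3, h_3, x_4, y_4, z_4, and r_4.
x_1 = 7
y_1 = 5
z_1 = 7
x_2 = 5
y_2 = 10
z_2 = 6
h_2 = 7
x_3 = 6
y_3 = 13
z_3 = 7
h_3 = 6
x_4 = 13
y_4 = 9
z_4 = 6
r_4 = 2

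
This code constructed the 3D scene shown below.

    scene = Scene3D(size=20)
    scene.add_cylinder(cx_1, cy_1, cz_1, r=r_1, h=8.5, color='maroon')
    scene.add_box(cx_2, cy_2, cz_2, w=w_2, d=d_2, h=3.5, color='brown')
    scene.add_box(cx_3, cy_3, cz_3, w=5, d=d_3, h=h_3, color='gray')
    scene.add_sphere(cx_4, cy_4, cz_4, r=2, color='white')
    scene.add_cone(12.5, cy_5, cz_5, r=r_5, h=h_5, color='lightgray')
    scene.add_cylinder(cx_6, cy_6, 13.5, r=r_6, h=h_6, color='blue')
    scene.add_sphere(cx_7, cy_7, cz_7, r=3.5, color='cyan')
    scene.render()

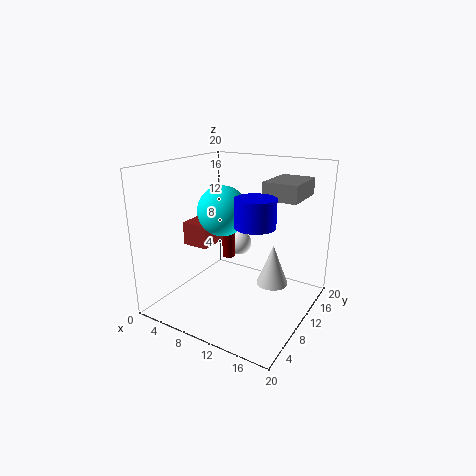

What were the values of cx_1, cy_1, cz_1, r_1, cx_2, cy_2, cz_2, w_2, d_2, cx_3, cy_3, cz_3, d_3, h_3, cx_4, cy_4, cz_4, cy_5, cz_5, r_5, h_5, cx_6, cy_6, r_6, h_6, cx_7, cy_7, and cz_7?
cx_1 = 5.5; cy_1 = 14.5; cz_1 = 4.5; r_1 = 1; cx_2 = 1; cy_2 = 9; cz_2 = 7.5; w_2 = 4; d_2 = 5.5; cx_3 = 12; cy_3 = 13; cz_3 = 15; d_3 = 7; h_3 = 2.5; cx_4 = 6; cy_4 = 17; cz_4 = 6; cy_5 = 16.5; cz_5 = 0.5; r_5 = 2.5; h_5 = 6.5; cx_6 = 14.5; cy_6 = 6.5; r_6 = 2.5; h_6 = 3.5; cx_7 = 7.5; cy_7 = 10; cz_7 = 13.5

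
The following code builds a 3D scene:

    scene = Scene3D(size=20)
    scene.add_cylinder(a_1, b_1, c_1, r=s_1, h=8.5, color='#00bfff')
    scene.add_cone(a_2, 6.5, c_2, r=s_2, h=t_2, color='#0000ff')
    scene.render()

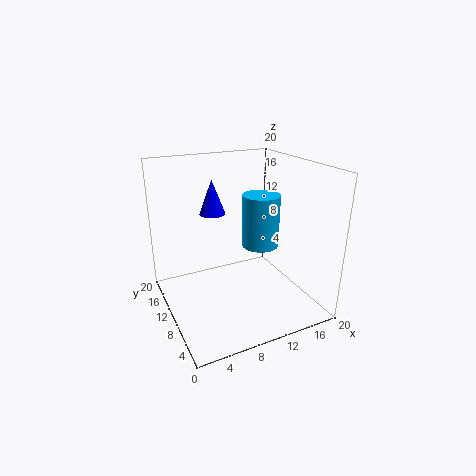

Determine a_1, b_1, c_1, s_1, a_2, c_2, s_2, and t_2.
a_1 = 16.5
b_1 = 15
c_1 = 5.5
s_1 = 3
a_2 = 5
c_2 = 15.5
s_2 = 1.5
t_2 = 4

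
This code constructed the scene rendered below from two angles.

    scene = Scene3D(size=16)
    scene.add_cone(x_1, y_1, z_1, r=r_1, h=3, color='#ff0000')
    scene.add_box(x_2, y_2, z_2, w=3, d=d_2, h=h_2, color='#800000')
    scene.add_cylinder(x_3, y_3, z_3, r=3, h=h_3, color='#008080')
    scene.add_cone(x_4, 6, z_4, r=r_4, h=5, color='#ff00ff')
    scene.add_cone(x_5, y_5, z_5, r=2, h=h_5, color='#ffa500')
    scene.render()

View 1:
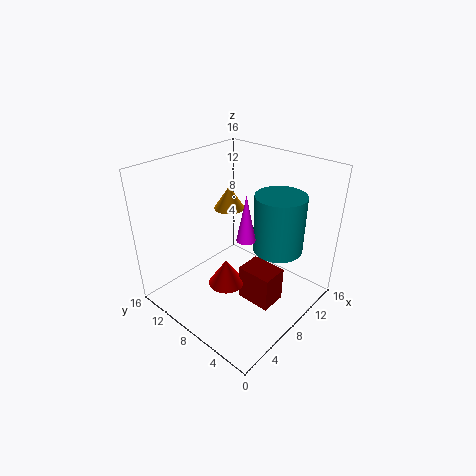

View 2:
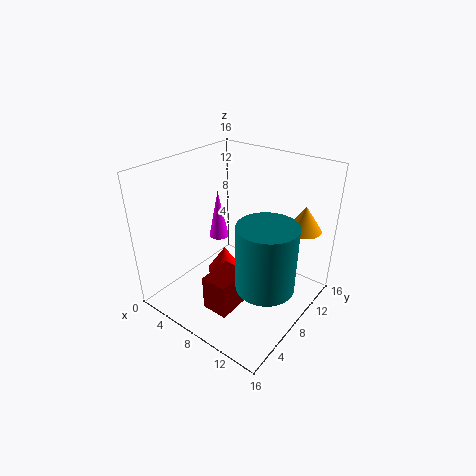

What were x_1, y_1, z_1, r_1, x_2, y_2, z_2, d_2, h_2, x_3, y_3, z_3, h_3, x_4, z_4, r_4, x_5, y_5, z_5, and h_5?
x_1 = 6, y_1 = 8, z_1 = 3, r_1 = 2, x_2 = 7, y_2 = 3, z_2 = 1, d_2 = 4, h_2 = 4, x_3 = 13, y_3 = 6, z_3 = 5, h_3 = 7, x_4 = 7, z_4 = 9, r_4 = 1, x_5 = 13, y_5 = 14, z_5 = 8, h_5 = 3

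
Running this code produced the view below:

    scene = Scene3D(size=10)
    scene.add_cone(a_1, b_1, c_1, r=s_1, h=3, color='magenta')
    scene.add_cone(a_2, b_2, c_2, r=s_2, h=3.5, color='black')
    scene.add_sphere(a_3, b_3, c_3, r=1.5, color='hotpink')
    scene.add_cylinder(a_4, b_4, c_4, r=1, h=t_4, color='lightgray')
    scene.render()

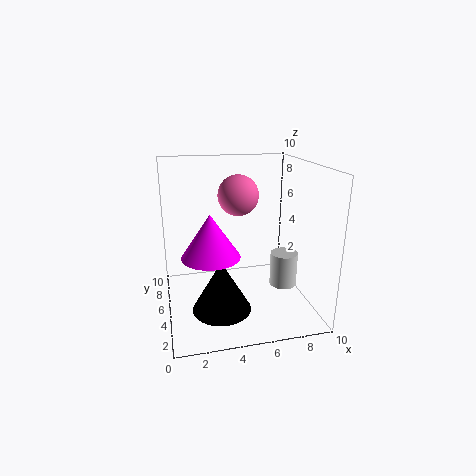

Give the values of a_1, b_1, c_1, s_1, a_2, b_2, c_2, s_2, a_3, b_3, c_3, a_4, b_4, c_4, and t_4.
a_1 = 3
b_1 = 4.5
c_1 = 4
s_1 = 2
a_2 = 3.5
b_2 = 3.5
c_2 = 0.5
s_2 = 2
a_3 = 5.5
b_3 = 7
c_3 = 7.5
a_4 = 8.5
b_4 = 5
c_4 = 1
t_4 = 2.5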